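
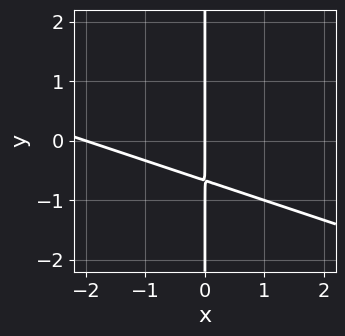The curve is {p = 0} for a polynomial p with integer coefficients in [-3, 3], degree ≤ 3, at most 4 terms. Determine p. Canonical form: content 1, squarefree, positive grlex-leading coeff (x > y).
x^2 + 3*x*y + 2*x

The degree is 2 — no degree-1 curve has this shape.
Checking where it meets the axes: the visible y-axis segment lies entirely on the curve; the x-axis gridline crossings are at x ∈ {-2, 0}.
Assembling these constraints gives the stated polynomial.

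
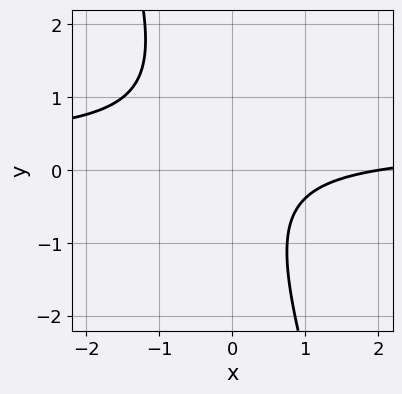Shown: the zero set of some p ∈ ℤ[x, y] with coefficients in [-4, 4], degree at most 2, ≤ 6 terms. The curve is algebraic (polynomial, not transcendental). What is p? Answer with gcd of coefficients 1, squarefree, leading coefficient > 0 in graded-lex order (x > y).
1. Degree: no degree-1 curve has this shape, so deg p = 2.
2. Reading off the gridlines: it misses every integer gridline on the y-axis; it meets the x-axis at x = 2 (among the integer gridlines).
3. Solving for integer coefficients yields p as stated.

3*x*y + y^2 - x + 2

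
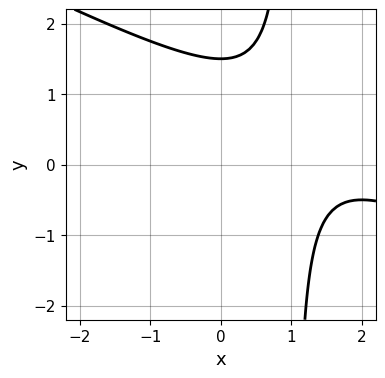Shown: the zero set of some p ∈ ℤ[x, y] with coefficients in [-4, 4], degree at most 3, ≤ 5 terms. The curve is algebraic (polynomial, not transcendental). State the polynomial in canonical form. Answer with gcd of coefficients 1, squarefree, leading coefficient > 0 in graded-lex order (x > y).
x^2 + 2*x*y - 3*x - 2*y + 3

First, degree: a generic line meets the curve in up to 2 points, so deg p = 2.
Next, against the integer gridlines: no x-intercept at any integer in the box.
Finally, matching integer coefficients to the picture gives p.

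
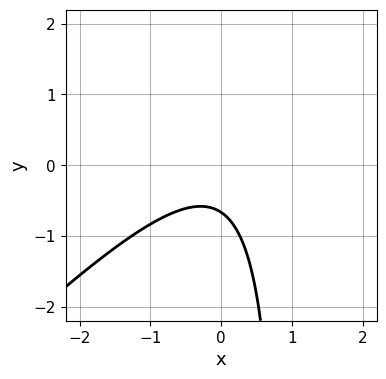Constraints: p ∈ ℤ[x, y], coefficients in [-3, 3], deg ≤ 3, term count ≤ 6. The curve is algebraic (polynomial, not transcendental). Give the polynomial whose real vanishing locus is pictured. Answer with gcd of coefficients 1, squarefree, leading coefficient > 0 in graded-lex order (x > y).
1. Degree: no degree-1 curve has this shape, so deg p = 2.
2. Against the integer gridlines: it misses every integer gridline on the x-axis.
3. Solving for integer coefficients yields p as stated.

3*x^2 - 3*x*y + 3*y + 2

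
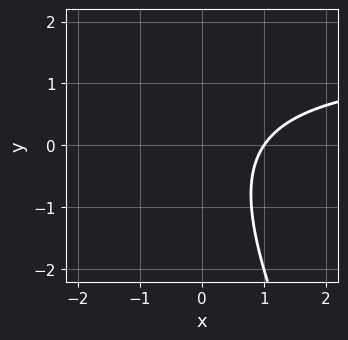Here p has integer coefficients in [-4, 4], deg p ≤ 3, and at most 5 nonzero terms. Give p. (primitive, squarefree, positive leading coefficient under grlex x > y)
(a) Degree: no degree-1 curve has this shape, so deg p = 2.
(b) From the axis intercepts and sections: it misses every integer gridline on the y-axis; one x-axis crossing is at x = 1.
(c) These observations pin down the coefficients.

2*x*y + y^2 - 3*x + 3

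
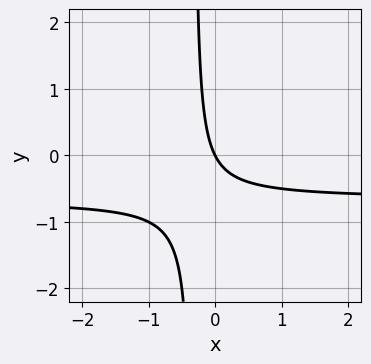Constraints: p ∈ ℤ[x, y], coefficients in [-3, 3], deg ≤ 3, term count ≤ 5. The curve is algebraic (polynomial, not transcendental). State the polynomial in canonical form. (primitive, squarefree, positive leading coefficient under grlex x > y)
1. The degree is 2 — the shape is more complex than any degree-1 curve.
2. From the visible intercepts: one y-axis crossing is at y = 0; it meets the x-axis at x = 0 (among the integer gridlines).
3. The integer polynomial consistent with all of this is the stated p.

3*x*y + 2*x + y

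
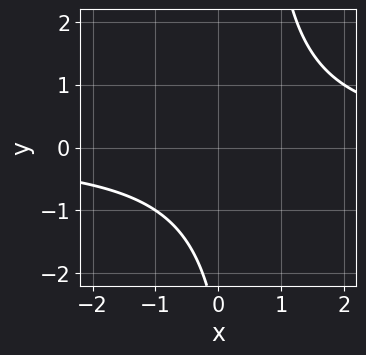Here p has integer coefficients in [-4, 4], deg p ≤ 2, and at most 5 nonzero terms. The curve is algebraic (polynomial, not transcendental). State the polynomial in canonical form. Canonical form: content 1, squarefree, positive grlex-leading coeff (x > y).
2*x*y - y - 3

(a) The degree is 2 — the shape is more complex than any degree-1 curve.
(b) Against the integer gridlines: it misses every integer gridline on the x-axis; it misses every integer gridline on the y-axis.
(c) Solving for integer coefficients yields p as stated.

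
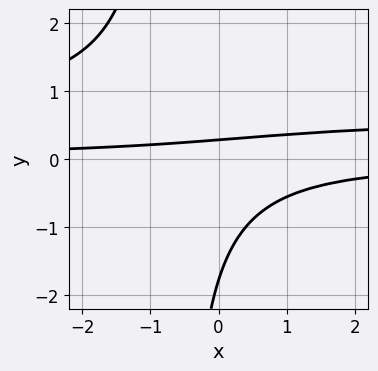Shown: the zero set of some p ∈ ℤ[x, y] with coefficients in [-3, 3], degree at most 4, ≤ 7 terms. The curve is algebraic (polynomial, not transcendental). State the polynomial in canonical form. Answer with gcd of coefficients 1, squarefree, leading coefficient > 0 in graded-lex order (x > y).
1. deg p = 3. A generic line meets the curve in up to 3 points.
2. From the axis intercepts and sections: the curve avoids every integer x-axis point in the box.
3. Fitting integer coefficients to these (and the overall shape) gives p.

3*x*y^2 - 2*x*y + 2*y^2 + 3*y - 1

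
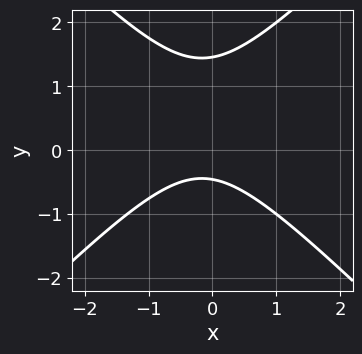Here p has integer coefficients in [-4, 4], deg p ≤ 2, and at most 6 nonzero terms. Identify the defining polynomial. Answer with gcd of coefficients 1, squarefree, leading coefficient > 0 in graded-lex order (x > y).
First, degree: the shape is more complex than any degree-1 curve, so deg p = 2.
Then, checking where it meets the axes: it misses every integer gridline on the x-axis.
Finally, solving for integer coefficients yields p as stated.

3*x^2 - 3*y^2 + x + 3*y + 2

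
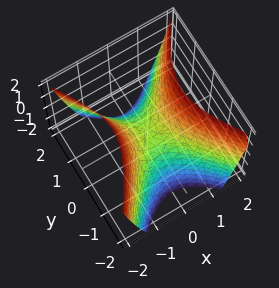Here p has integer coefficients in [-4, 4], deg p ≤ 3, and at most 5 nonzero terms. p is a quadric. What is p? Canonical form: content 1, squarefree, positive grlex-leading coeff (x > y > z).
First, deg p = 2.
Next, symmetries: it's symmetric under y → −y, forcing even powers of y; mirror symmetry x ↦ −x ⇒ only even powers of x.
Then, from the axis intercepts and sections: it crosses the y-axis at the gridline y = 0; one z-axis crossing is at z = 0; it meets the x-axis at x = 0 (among the integer gridlines).
Finally, matching integer coefficients to the picture gives p.

3*x^2 - 2*y^2 - 2*z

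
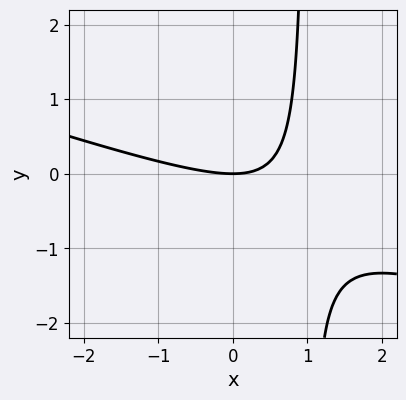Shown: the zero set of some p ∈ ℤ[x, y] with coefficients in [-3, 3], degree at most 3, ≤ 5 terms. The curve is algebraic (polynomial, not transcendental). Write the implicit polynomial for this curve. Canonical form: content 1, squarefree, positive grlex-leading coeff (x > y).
First, the degree is 2 — no degree-1 curve has this shape.
Next, from the visible intercepts: it crosses the x-axis at the gridline x = 0; it crosses the y-axis at the gridline y = 0.
Finally, solving for integer coefficients yields p as stated.

x^2 + 3*x*y - 3*y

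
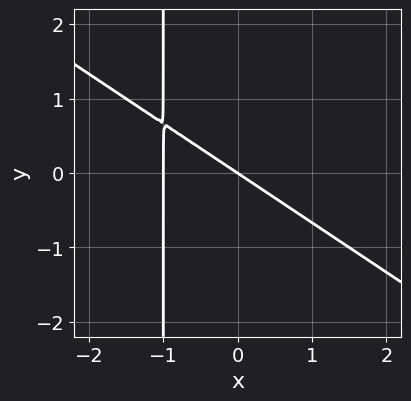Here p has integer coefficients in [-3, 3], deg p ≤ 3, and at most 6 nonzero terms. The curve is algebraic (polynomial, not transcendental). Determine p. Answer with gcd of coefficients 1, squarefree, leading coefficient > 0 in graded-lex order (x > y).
1. The degree is 2 — a generic line meets the curve in up to 2 points.
2. From the visible intercepts: the x-axis gridline crossings are at x ∈ {-1, 0}; it meets the y-axis at y = 0 (among the integer gridlines).
3. Together with the visible shape, these determine p as stated.

2*x^2 + 3*x*y + 2*x + 3*y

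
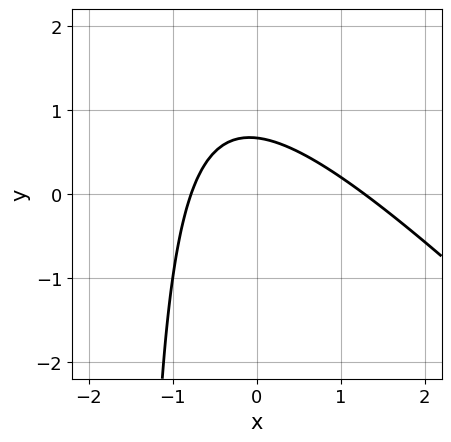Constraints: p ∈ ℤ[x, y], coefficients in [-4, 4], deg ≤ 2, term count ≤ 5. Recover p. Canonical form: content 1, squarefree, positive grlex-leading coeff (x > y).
2*x^2 + 2*x*y - x + 3*y - 2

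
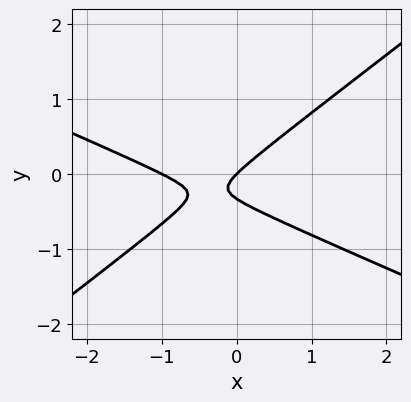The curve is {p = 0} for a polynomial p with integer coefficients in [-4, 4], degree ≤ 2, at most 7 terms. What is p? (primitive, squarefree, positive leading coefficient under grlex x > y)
x^2 + x*y - 3*y^2 + x - y

(a) deg p = 2.
(b) Checking where it meets the axes: it meets the y-axis at y = 0 (among the integer gridlines); among the integer gridlines, it crosses the x-axis at x ∈ {-1, 0}.
(c) The integer polynomial consistent with all of this is the stated p.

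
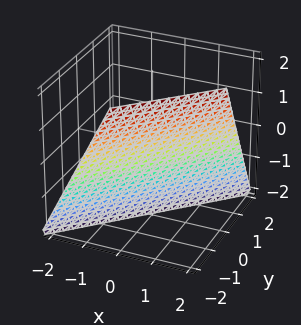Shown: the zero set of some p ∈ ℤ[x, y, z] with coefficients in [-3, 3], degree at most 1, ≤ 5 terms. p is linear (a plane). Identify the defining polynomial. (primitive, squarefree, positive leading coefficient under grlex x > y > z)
2*x - 2*y - z - 2

First, the degree is 1 — the surface is flat (a plane).
Next, from the visible intercepts: it meets the x-axis at x = 1 (among the integer gridlines); it crosses the z-axis at the gridline z = -2.
Finally, these observations pin down the coefficients. Check: (0, -1, 0) on the y-axis lies on the surface, and p(0, -1, 0) = 0. ✓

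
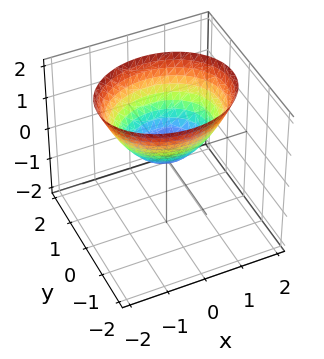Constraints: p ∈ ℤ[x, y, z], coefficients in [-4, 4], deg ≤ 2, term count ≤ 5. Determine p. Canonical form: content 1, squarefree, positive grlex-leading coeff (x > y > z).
First, deg p = 2. A single bowl opening along one axis; a quadric.
Next, symmetries: the y ↦ −y reflection is a symmetry, so y appears only in even powers; the x ↦ −x reflection is a symmetry, so x appears only in even powers.
Then, reading off the gridlines: one x-axis crossing is at x = 0; one y-axis crossing is at y = 0; it meets the z-axis at z = 0 (among the integer gridlines).
Finally, the integer polynomial consistent with all of this is the stated p.

2*x^2 + 3*y^2 - 3*z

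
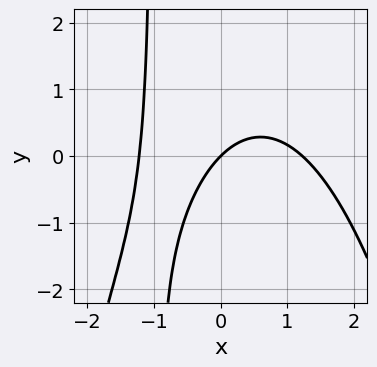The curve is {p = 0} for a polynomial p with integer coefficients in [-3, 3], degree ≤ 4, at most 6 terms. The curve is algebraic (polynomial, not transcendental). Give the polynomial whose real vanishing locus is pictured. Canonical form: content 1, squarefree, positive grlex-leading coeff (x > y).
2*x^3 + 3*x*y - 3*x + 3*y

The degree is 3 — the shape is more complex than any degree-2 curve.
From the visible intercepts: it meets the y-axis at y = 0 (among the integer gridlines); it meets the x-axis at x = 0 (among the integer gridlines).
Putting this together gives p.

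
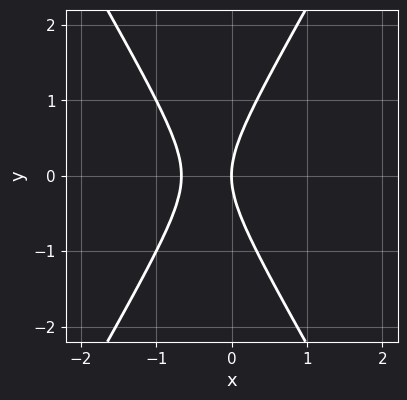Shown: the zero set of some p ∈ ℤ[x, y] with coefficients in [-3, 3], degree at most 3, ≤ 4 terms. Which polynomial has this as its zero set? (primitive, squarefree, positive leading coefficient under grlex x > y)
1. deg p = 2.
2. Symmetries: the y ↦ −y reflection is a symmetry, so y appears only in even powers.
3. From the visible intercepts: it crosses the x-axis at the gridline x = 0; one y-axis crossing is at y = 0.
4. The integer polynomial consistent with all of this is the stated p.

3*x^2 - y^2 + 2*x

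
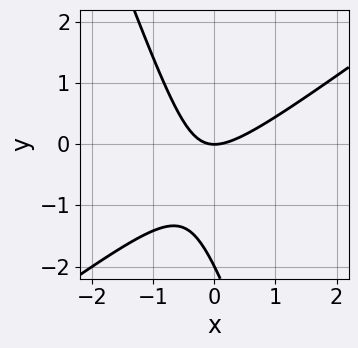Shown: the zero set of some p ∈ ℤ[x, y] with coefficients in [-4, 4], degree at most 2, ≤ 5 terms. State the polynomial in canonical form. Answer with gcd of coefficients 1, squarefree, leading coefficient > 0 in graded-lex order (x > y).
The degree is 2 — no degree-1 curve has this shape.
Against the integer gridlines: one x-axis crossing is at x = 0; among the integer gridlines, it crosses the y-axis at y ∈ {-2, 0}.
Solving for integer coefficients yields p as stated.

2*x^2 - 2*x*y - y^2 - 2*y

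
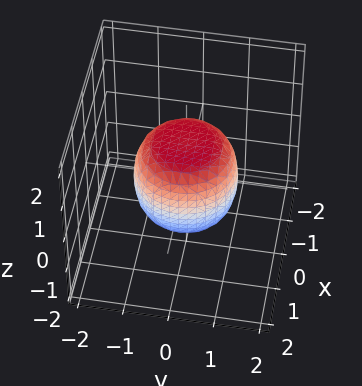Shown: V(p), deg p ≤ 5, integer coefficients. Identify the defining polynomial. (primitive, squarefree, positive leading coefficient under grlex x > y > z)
First, degree: no degree-3 surface has this shape, so deg p = 4.
Next, symmetry: every cross-section ⟂ z is a circle, so x, y appear only via x² + y².
Then, from the axis intercepts and sections: a circular section at z = 1 has radius between 0 and 1; among the integer gridlines, it crosses the z-axis at z ∈ {-1, 1}.
Finally, solving for integer coefficients yields p as stated.

2*x^4 + 4*x^2*y^2 + 2*y^4 - x^2 - y^2 + 2*z^2 - 2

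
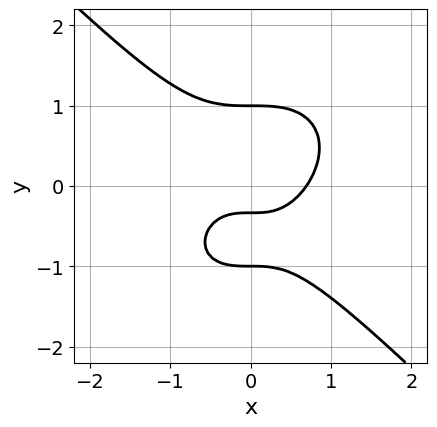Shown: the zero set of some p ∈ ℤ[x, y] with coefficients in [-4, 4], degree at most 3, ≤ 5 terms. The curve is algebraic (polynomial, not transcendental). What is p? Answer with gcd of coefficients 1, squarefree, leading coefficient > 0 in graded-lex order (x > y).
3*x^3 + 3*y^3 + y^2 - 3*y - 1

(a) Degree: a generic line meets the curve in up to 3 points, so deg p = 3.
(b) From the visible intercepts: among the integer gridlines, it crosses the y-axis at y ∈ {-1, 1}.
(c) Matching integer coefficients to the picture gives p.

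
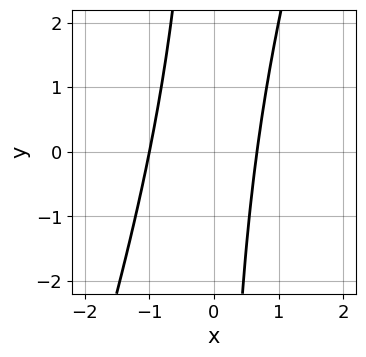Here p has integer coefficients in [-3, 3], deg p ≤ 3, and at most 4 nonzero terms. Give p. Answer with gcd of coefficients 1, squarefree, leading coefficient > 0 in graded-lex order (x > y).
3*x^2 - x*y + x - 2

The degree is 2 — no degree-1 curve has this shape.
Against the integer gridlines: it meets the x-axis at x = -1 (among the integer gridlines); the curve avoids every integer y-axis point in the box.
Fitting integer coefficients to these (and the overall shape) gives p.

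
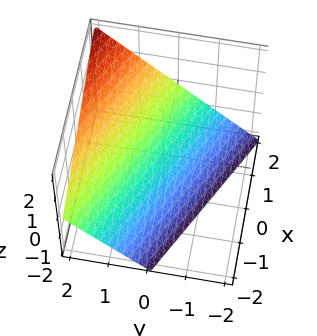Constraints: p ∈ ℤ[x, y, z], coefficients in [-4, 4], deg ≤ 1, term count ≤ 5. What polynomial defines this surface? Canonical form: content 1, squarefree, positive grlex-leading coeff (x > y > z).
(a) deg p = 1. Every cross-section is a straight line — this is a plane.
(b) Against the integer gridlines: one z-axis crossing is at z = -1; one x-axis crossing is at x = 2; it meets the y-axis at y = 1 (among the integer gridlines).
(c) Together with the visible shape, these determine p as stated.

x + 2*y - 2*z - 2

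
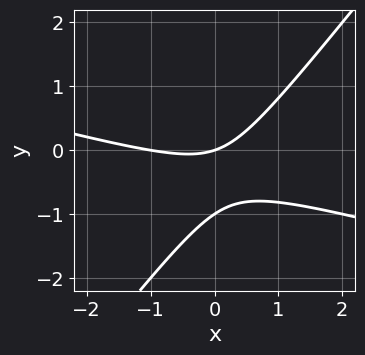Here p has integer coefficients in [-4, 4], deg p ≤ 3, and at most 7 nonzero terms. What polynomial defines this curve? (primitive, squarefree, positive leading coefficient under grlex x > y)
x^2 + 3*x*y - 3*y^2 + x - 3*y

First, degree: the shape is more complex than any degree-1 curve, so deg p = 2.
Then, from the axis intercepts and sections: among the integer gridlines, it crosses the x-axis at x ∈ {-1, 0}; among the integer gridlines, it crosses the y-axis at y ∈ {-1, 0}.
Finally, matching integer coefficients to the picture gives p.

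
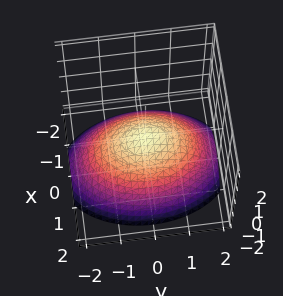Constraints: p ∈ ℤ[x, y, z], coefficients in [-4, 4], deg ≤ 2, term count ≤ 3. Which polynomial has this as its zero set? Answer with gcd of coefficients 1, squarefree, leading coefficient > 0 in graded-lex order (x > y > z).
First, degree: a paraboloid; a quadric, so deg p = 2.
Next, symmetries: it's symmetric under x → −x, forcing even powers of x; mirror symmetry y ↦ −y ⇒ only even powers of y.
Next, from the axis intercepts and sections: one y-axis crossing is at y = 0; it meets the z-axis at z = 0 (among the integer gridlines).
Finally, fitting integer coefficients to these (and the overall shape) gives p.

2*x^2 + y^2 + 3*z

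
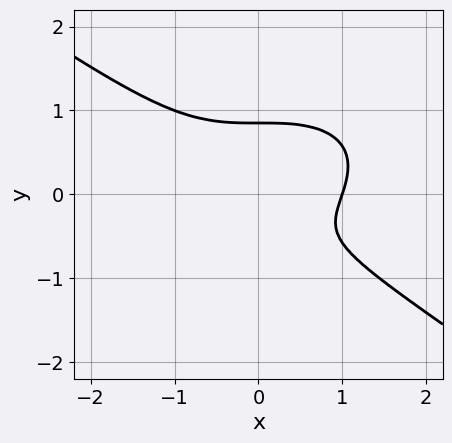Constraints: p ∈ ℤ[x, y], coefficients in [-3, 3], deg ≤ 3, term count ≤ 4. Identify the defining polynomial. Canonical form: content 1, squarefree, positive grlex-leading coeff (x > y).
x^3 + 3*y^3 - y - 1

(a) Degree: a generic line meets the curve in up to 3 points, so deg p = 3.
(b) Checking where it meets the axes: it meets the x-axis at x = 1 (among the integer gridlines).
(c) These observations pin down the coefficients.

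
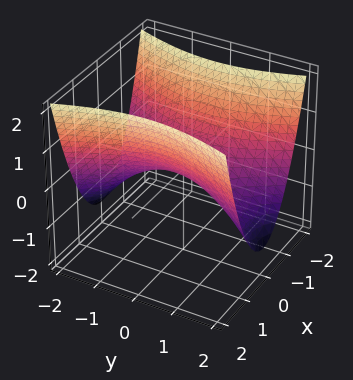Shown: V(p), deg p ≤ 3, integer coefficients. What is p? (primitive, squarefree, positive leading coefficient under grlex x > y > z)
1. Degree: a saddle surface; a quadric, so deg p = 2.
2. Symmetries: the x ↦ −x reflection is a symmetry, so x appears only in even powers; mirror symmetry y ↦ −y ⇒ only even powers of y.
3. From the axis intercepts and sections: one z-axis crossing is at z = 0; one y-axis crossing is at y = 0; it meets the x-axis at x = 0 (among the integer gridlines).
4. Putting this together gives p.

3*x^2 - y^2 - 3*z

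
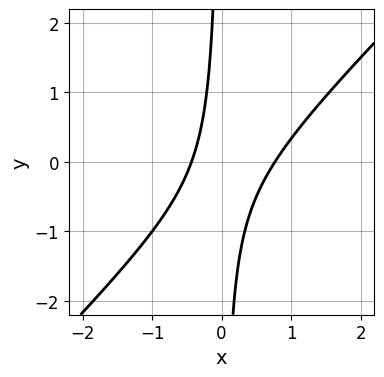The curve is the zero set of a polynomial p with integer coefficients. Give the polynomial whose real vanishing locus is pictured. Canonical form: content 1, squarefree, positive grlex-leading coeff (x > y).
3*x^2 - 3*x*y - x - 1

(a) Degree: the shape is more complex than any degree-1 curve, so deg p = 2.
(b) From the visible intercepts: no y-intercept at any integer in the box.
(c) Solving for integer coefficients yields p as stated.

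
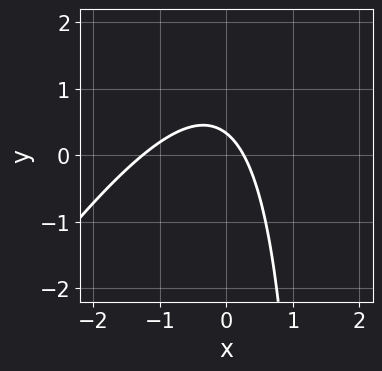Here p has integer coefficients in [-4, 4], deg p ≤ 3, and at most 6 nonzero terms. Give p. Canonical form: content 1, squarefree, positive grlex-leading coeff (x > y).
3*x^2 - 2*x*y + 3*x + 3*y - 1

The degree is 2 — no degree-1 curve has this shape.
Matching integer coefficients to the picture gives p.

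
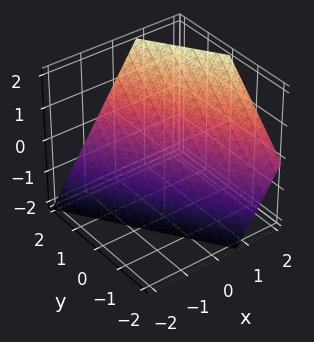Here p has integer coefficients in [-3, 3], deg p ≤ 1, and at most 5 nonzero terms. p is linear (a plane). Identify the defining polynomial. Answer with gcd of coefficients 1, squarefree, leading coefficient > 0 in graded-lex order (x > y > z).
3*x + 2*y - 2*z - 2

(a) Degree: every cross-section is a straight line — this is a plane, so deg p = 1.
(b) Checking where it meets the axes: it crosses the y-axis at the gridline y = 1; it meets the z-axis at z = -1 (among the integer gridlines).
(c) Fitting integer coefficients to these (and the overall shape) gives p.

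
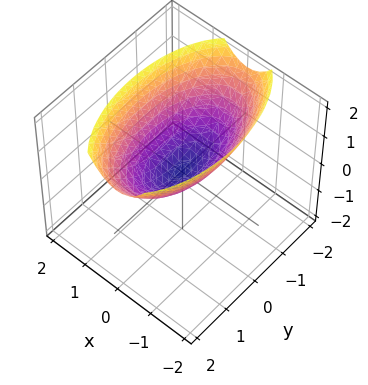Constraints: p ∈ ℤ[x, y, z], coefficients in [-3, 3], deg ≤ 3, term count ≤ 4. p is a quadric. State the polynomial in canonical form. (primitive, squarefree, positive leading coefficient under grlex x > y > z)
3*x^2 + y^2 - 3*z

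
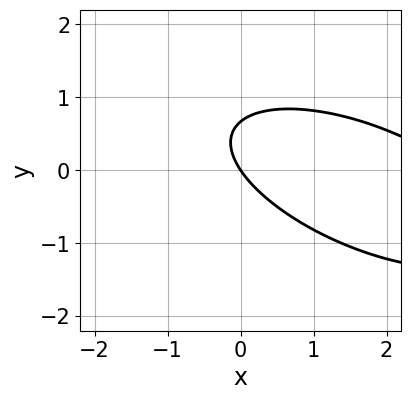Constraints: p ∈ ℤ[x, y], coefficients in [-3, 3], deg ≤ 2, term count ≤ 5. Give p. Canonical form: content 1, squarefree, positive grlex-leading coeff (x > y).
x^2 + 2*x*y + 3*y^2 - 3*x - 2*y

1. deg p = 2.
2. Observable constraints: it meets the y-axis at y = 0 (among the integer gridlines); it meets the x-axis at x = 0 (among the integer gridlines).
3. These observations pin down the coefficients.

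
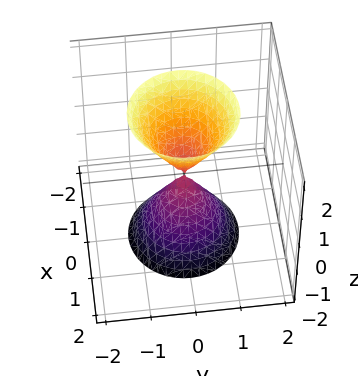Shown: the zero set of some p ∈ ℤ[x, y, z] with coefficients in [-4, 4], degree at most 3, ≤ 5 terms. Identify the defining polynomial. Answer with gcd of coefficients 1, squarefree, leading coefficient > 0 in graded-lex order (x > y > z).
3*x^2 + 3*y^2 - z^2

(a) I count 2 distinct pieces. Treating them together as one polynomial.
(b) The degree is 2 — a double cone through the origin; a quadric.
(c) Symmetry: the z-axis is an axis of rotation, so x and y enter only as x² + y²; mirror symmetry z ↦ −z ⇒ only even powers of z.
(d) From the axis intercepts and sections: one y-axis crossing is at y = 0; it crosses the z-axis at the gridline z = 0.
(e) Together with the visible shape, these determine p as stated.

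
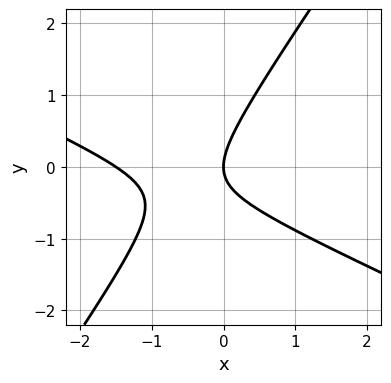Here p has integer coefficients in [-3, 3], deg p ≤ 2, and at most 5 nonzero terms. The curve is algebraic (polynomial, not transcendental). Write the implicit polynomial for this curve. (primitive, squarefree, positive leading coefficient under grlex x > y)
2*x^2 + 3*x*y - 3*y^2 + 3*x

(a) The degree is 2 — a generic line meets the curve in up to 2 points.
(b) From the axis intercepts and sections: it meets the x-axis at x = 0 (among the integer gridlines); it crosses the y-axis at the gridline y = 0.
(c) These observations pin down the coefficients.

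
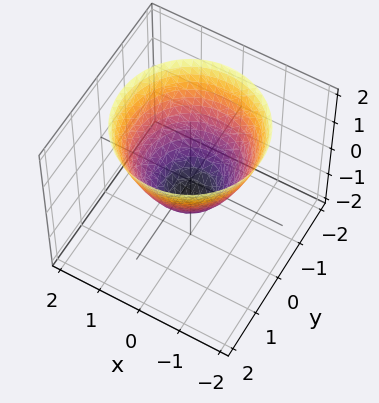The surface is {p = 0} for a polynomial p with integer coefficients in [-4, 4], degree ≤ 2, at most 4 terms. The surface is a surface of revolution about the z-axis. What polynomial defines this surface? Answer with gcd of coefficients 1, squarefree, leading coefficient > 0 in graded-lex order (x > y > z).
3*x^2 + 3*y^2 - 3*z - 2

(a) The degree is 2 — a generic line meets the surface in up to 2 points.
(b) Symmetry: the z-axis is an axis of rotation, so x and y enter only as x² + y².
(c) From the axis intercepts and sections: a circular section at z = 1 has radius between 1 and 2.
(d) Fitting integer coefficients to these (and the overall shape) gives p.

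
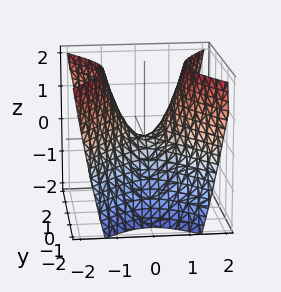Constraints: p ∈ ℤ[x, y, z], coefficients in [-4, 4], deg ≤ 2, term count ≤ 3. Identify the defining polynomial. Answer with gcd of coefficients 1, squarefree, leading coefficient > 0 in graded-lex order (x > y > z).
3*x^2 - 2*y^2 - 2*z

(a) deg p = 2. A saddle surface; a quadric.
(b) Symmetries: it's symmetric under y → −y, forcing even powers of y; mirror symmetry x ↦ −x ⇒ only even powers of x.
(c) Observable constraints: it meets the x-axis at x = 0 (among the integer gridlines); it crosses the y-axis at the gridline y = 0.
(d) Assembling these constraints gives the stated polynomial.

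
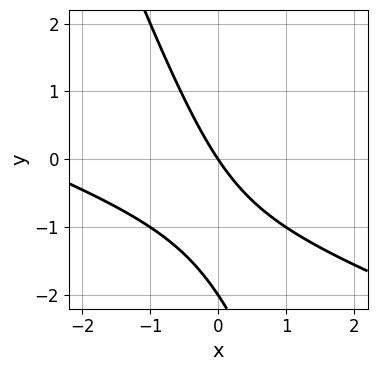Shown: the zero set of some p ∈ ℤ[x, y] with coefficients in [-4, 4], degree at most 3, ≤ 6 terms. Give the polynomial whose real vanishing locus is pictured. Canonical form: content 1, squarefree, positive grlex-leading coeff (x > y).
x^2 + 3*x*y + y^2 + 3*x + 2*y

1. The degree is 2 — no degree-1 curve has this shape.
2. Observable constraints: one x-axis crossing is at x = 0; among the integer gridlines, it crosses the y-axis at y ∈ {-2, 0}.
3. Solving for integer coefficients yields p as stated.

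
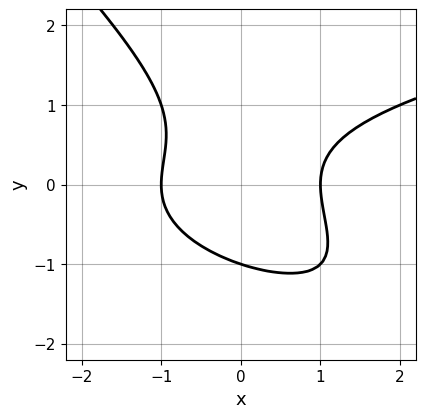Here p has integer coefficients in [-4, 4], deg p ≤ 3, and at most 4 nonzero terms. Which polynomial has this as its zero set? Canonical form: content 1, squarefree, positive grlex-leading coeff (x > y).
1. The degree is 3 — a generic line meets the curve in up to 3 points.
2. Observable constraints: the x-axis gridline crossings are at x ∈ {-1, 1}; one y-axis crossing is at y = -1.
3. Together with the visible shape, these determine p as stated.

x*y^2 + y^3 - x^2 + 1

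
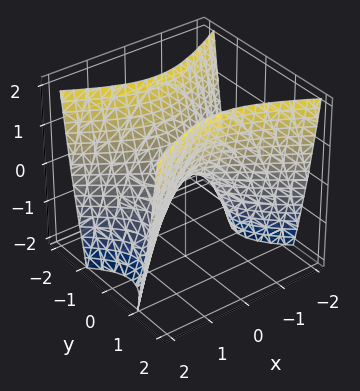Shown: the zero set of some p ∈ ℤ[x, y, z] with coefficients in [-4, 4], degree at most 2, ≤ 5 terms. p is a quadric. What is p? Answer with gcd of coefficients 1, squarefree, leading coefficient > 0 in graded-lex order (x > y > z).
(a) Degree: a saddle surface; a quadric, so deg p = 2.
(b) Symmetries: the x ↦ −x reflection is a symmetry, so x appears only in even powers; it's symmetric under y → −y, forcing even powers of y.
(c) Reading off the gridlines: it crosses the z-axis at the gridline z = 0; it meets the x-axis at x = 0 (among the integer gridlines); one y-axis crossing is at y = 0.
(d) Solving for integer coefficients yields p as stated.

x^2 - 2*y^2 + z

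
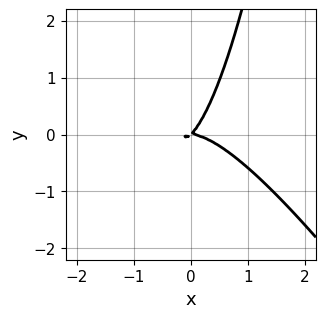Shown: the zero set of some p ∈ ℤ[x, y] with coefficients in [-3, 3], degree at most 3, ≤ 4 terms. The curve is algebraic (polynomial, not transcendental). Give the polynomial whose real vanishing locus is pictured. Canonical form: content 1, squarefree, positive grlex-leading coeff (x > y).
First, deg p = 3. The shape is more complex than any degree-2 curve.
Then, against the integer gridlines: one x-axis crossing is at x = 0; it crosses the y-axis at the gridline y = 0.
Finally, matching integer coefficients to the picture gives p.

3*x^3 + 2*x^2*y + 2*x*y - 2*y^2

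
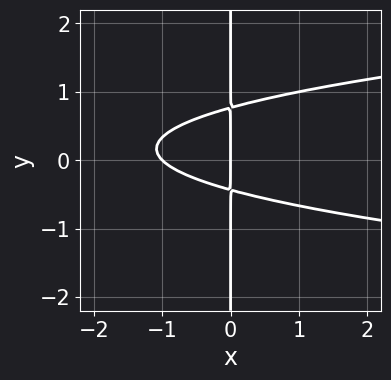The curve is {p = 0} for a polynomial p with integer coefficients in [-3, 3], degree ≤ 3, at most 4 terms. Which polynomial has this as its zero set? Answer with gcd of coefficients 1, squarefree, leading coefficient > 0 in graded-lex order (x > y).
Degree: no degree-2 curve has this shape, so deg p = 3.
From the axis intercepts and sections: among the integer gridlines, it crosses the x-axis at x ∈ {-1, 0}; every point of the y-axis in the box is on the curve.
The integer polynomial consistent with all of this is the stated p.

3*x*y^2 - x^2 - x*y - x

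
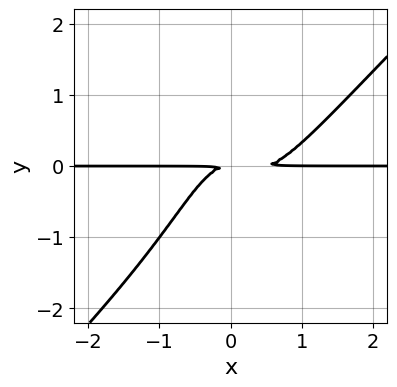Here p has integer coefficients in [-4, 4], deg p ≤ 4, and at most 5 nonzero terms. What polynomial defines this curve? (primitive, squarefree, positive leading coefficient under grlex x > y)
2*x^3*y - 2*x^2*y^2 - x^2*y - y^2

(a) Degree: no degree-3 curve has this shape, so deg p = 4.
(b) Checking where it meets the axes: every point of the x-axis in the box is on the curve.
(c) These observations pin down the coefficients.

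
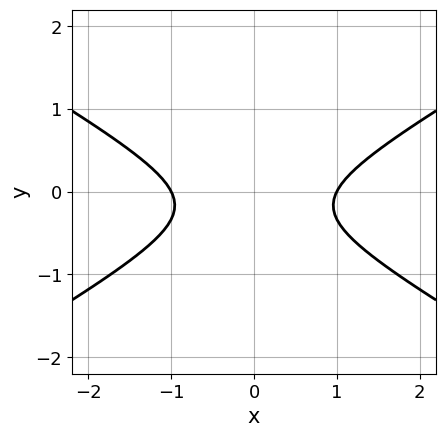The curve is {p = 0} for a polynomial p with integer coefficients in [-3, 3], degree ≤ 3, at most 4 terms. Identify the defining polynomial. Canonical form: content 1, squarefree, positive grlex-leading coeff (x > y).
x^2 - 3*y^2 - y - 1

The degree is 2 — a generic line meets the curve in up to 2 points.
Symmetries: mirror symmetry x ↦ −x ⇒ only even powers of x.
Observable constraints: no y-intercept at any integer in the box; the x-axis gridline crossings are at x ∈ {-1, 1}.
The integer polynomial consistent with all of this is the stated p.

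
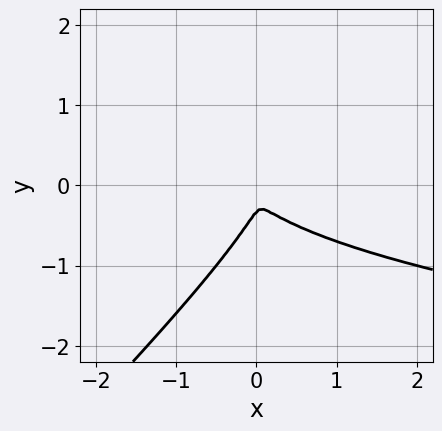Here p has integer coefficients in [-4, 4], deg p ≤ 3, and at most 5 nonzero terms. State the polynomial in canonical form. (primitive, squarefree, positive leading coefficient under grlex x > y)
3*x*y^2 - 3*y^3 - 2*x^2 - y^2

(a) deg p = 3. The shape is more complex than any degree-2 curve.
(b) Putting this together gives p.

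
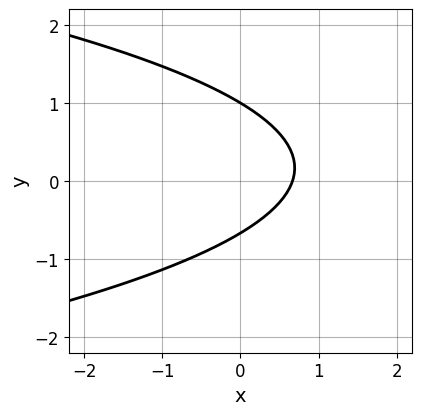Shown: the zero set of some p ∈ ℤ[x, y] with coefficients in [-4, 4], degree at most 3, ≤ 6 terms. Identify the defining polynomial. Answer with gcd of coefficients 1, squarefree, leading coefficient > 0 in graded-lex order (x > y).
deg p = 2. No degree-1 curve has this shape.
From the axis intercepts and sections: it crosses the y-axis at the gridline y = 1.
Putting this together gives p.

3*y^2 + 3*x - y - 2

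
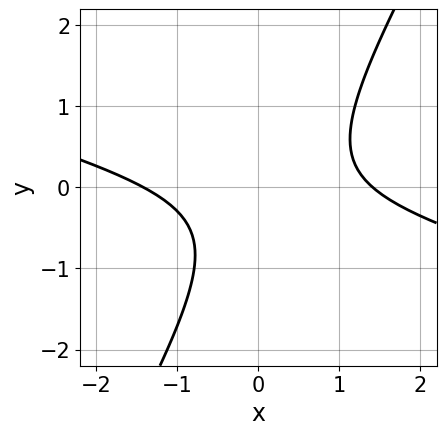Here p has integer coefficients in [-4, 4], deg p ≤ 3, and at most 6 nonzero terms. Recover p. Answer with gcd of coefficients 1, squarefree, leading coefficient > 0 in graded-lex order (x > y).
x^2 + 3*x*y - 2*y^2 - y - 2

(a) deg p = 2.
(b) Observable constraints: it misses every integer gridline on the y-axis.
(c) Fitting integer coefficients to these (and the overall shape) gives p.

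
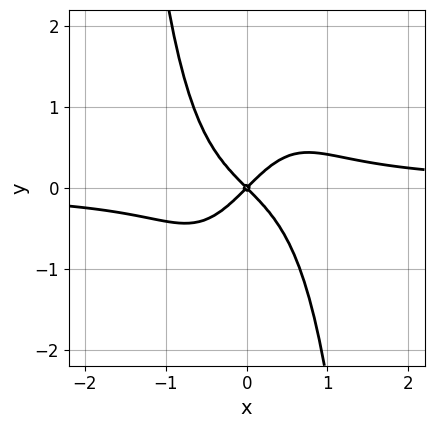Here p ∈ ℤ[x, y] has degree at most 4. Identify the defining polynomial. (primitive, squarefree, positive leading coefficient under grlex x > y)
2*x^3*y - x^2 + y^2

First, deg p = 4. No degree-3 curve has this shape.
Next, observable constraints: it crosses the x-axis at the gridline x = 0; it crosses the y-axis at the gridline y = 0.
Finally, putting this together gives p.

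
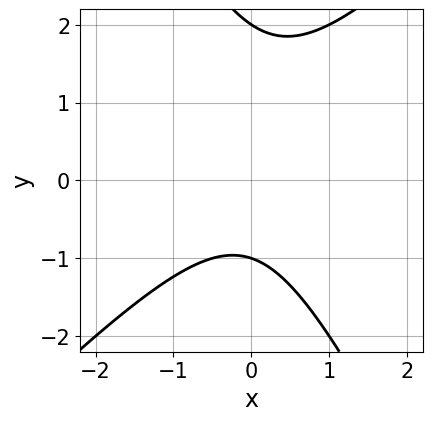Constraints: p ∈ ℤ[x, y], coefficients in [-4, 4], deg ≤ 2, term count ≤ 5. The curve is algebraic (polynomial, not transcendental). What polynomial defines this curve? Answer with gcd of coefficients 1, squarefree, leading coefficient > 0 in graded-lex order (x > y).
2*x^2 - x*y - y^2 + y + 2

1. deg p = 2. A generic line meets the curve in up to 2 points.
2. From the visible intercepts: the curve avoids every integer x-axis point in the box; among the integer gridlines, it crosses the y-axis at y ∈ {-1, 2}.
3. The integer polynomial consistent with all of this is the stated p.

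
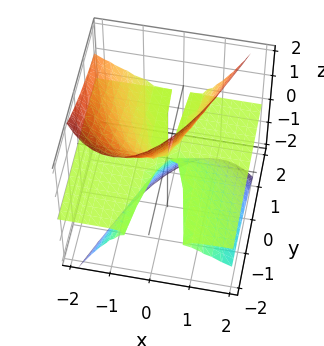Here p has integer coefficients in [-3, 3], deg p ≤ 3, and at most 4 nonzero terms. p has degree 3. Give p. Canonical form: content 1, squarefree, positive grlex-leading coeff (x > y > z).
1. Degree: no degree-2 surface has this shape, so deg p = 3.
2. From the axis intercepts and sections: every point of the y-axis in the box is on the surface; the visible x-axis segment lies entirely on the surface.
3. Matching integer coefficients to the picture gives p.

2*x^2*z + 2*x*z^2 - 2*y*z^2 - z^3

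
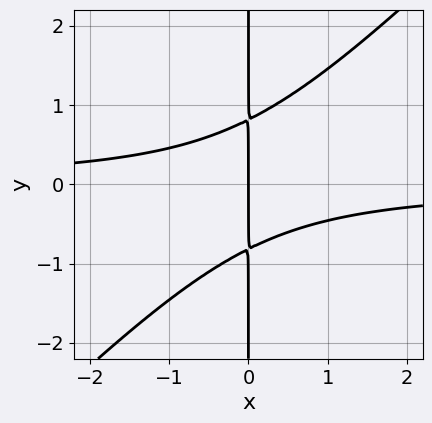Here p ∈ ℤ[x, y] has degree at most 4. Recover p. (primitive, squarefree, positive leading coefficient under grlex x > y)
(a) deg p = 3. No degree-2 curve has this shape.
(b) Checking where it meets the axes: the visible y-axis segment lies entirely on the curve; one x-axis crossing is at x = 0.
(c) Assembling these constraints gives the stated polynomial.

3*x^2*y - 3*x*y^2 + 2*x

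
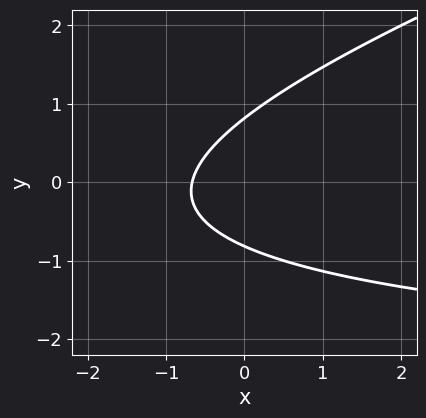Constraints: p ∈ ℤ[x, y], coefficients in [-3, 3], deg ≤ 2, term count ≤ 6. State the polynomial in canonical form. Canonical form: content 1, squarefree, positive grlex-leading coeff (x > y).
First, deg p = 2.
Finally, the integer polynomial consistent with all of this is the stated p.

x*y - 3*y^2 + 3*x + 2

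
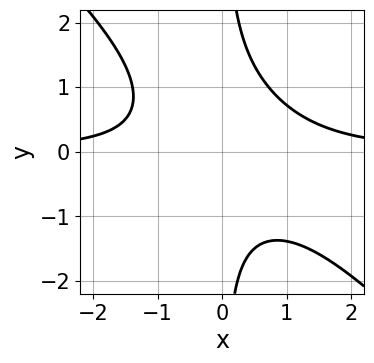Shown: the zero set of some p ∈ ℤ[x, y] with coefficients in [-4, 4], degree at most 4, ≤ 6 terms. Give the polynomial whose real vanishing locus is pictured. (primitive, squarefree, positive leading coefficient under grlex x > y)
3*x^2*y + 3*x*y^2 - x*y - 3

First, degree: a generic line meets the curve in up to 3 points, so deg p = 3.
Then, observable constraints: no x-intercept at any integer in the box; no y-intercept at any integer in the box.
Finally, fitting integer coefficients to these (and the overall shape) gives p.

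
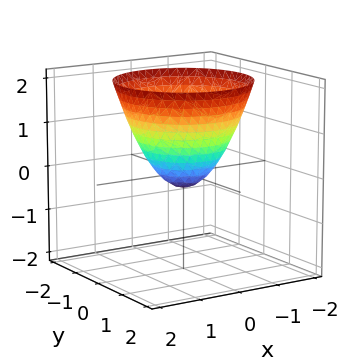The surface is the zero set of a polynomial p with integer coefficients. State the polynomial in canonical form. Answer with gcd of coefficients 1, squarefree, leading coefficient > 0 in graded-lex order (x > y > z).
1. Degree: no degree-1 surface has this shape, so deg p = 2.
2. By symmetry, the surface is invariant under rotation about z: p = q(x² + y², z).
3. Against the integer gridlines: a circular section at z = 0 has radius between 0 and 1.
4. Assembling these constraints gives the stated polynomial.

3*x^2 + 3*y^2 - 3*z - 1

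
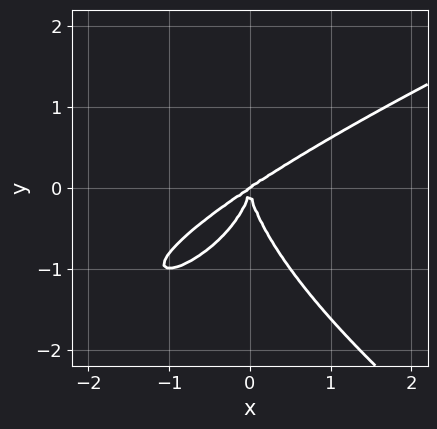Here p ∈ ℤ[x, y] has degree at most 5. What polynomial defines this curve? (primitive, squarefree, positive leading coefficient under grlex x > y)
(a) deg p = 4.
(b) Against the integer gridlines: one y-axis crossing is at y = 0; one x-axis crossing is at x = 0.
(c) Fitting integer coefficients to these (and the overall shape) gives p.

y^4 - 2*x^3 + 3*x^2*y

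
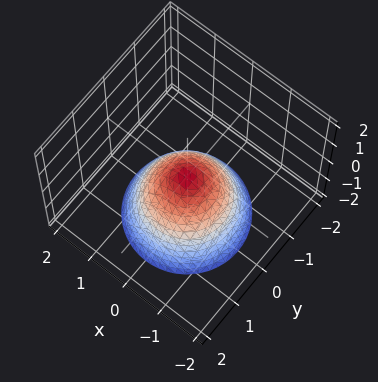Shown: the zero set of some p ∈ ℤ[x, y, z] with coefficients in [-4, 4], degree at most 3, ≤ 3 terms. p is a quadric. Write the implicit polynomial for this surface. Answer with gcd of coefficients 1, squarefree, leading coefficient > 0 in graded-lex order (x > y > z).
x^2 + y^2 + z

1. Degree: a single bowl opening along one axis; a quadric, so deg p = 2.
2. Symmetry: the z-axis is an axis of rotation, so x and y enter only as x² + y².
3. From the visible intercepts: one y-axis crossing is at y = 0; it meets the x-axis at x = 0 (among the integer gridlines).
4. These observations pin down the coefficients.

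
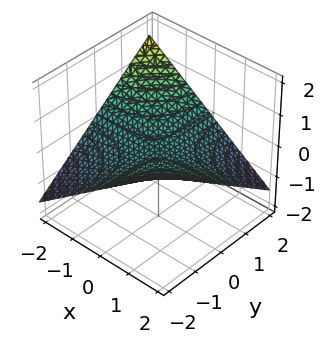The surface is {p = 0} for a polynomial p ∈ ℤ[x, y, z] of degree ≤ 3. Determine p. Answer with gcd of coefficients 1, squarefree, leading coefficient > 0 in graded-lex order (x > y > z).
1. The degree is 2 — a hyperbolic paraboloid; a quadric.
2. From the visible intercepts: it crosses the z-axis at the gridline z = 0; the visible y-axis segment lies entirely on the surface.
3. Matching integer coefficients to the picture gives p. Check: (2, 0, 0) on the x-axis lies on the surface, and p(2, 0, 0) = 0. ✓

x*y + 3*z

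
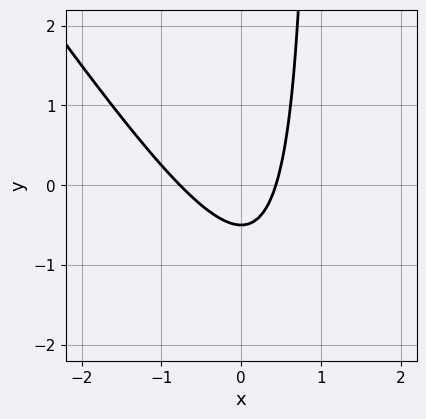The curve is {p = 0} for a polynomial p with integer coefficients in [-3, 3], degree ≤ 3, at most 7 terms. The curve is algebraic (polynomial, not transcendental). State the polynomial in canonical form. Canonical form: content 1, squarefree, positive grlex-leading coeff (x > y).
1. Degree: the shape is more complex than any degree-1 curve, so deg p = 2.
2. The integer polynomial consistent with all of this is the stated p.

3*x^2 + 2*x*y + x - 2*y - 1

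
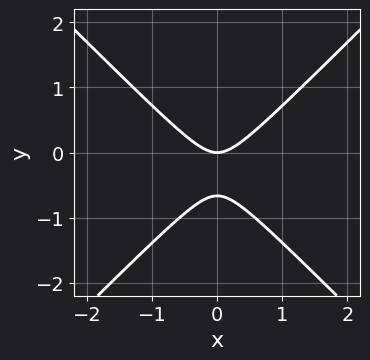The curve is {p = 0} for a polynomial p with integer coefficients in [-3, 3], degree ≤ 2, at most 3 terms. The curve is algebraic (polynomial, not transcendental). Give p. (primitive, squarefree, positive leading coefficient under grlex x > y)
3*x^2 - 3*y^2 - 2*y

First, degree: a generic line meets the curve in up to 2 points, so deg p = 2.
Next, symmetries: mirror symmetry x ↦ −x ⇒ only even powers of x.
Then, against the integer gridlines: it crosses the y-axis at the gridline y = 0; it meets the x-axis at x = 0 (among the integer gridlines).
Finally, fitting integer coefficients to these (and the overall shape) gives p.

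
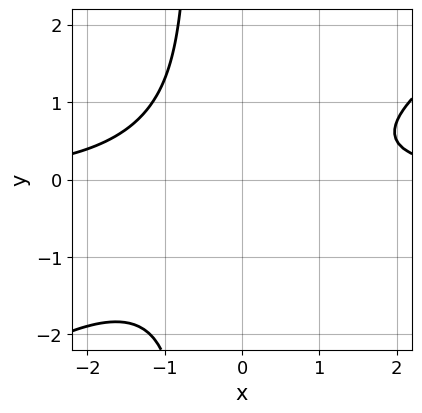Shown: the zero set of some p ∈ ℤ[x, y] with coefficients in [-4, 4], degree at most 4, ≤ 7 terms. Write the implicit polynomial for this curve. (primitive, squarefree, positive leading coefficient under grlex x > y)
First, degree: no degree-2 curve has this shape, so deg p = 3.
Then, from the axis intercepts and sections: it misses every integer gridline on the x-axis; it misses every integer gridline on the y-axis.
Finally, the integer polynomial consistent with all of this is the stated p.

2*x^2*y - 3*x*y^2 + x*y - 2*y^2 - 3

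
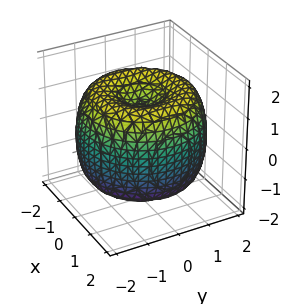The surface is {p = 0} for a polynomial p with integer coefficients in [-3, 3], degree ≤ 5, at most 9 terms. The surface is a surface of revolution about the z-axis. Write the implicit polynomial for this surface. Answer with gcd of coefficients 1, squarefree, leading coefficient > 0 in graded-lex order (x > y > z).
x^4 + 2*x^2*y^2 + y^4 - 3*x^2 - 3*y^2 + 2*z^2 - 2

(a) deg p = 4.
(b) Symmetries: rotational symmetry about the z-axis ⇒ p depends on x, y only through x² + y².
(c) Against the integer gridlines: among the integer gridlines, it crosses the z-axis at z ∈ {-1, 1}; a circular section at z = -1 has radius between 1 and 2.
(d) Matching integer coefficients to the picture gives p.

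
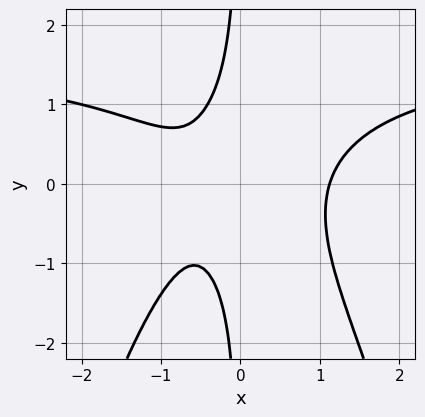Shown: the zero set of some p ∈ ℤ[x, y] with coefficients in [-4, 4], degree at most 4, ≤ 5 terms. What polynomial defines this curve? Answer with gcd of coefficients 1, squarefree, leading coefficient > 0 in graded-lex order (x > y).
The degree is 4 — a generic line meets the curve in up to 4 points.
Against the integer gridlines: the curve avoids every integer y-axis point in the box.
Fitting integer coefficients to these (and the overall shape) gives p.

2*x^3*y - 3*x^3 + 3*x*y^2 + 2*x + 2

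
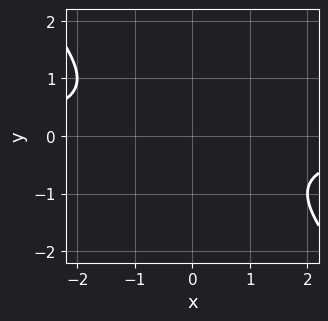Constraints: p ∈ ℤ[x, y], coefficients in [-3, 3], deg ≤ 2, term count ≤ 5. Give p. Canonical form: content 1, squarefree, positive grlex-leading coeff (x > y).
x*y + y^2 + 1

(a) The degree is 2 — no degree-1 curve has this shape.
(b) Checking where it meets the axes: no y-intercept at any integer in the box; it misses every integer gridline on the x-axis.
(c) The integer polynomial consistent with all of this is the stated p.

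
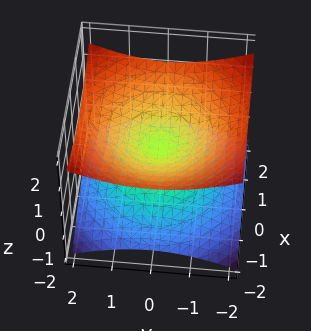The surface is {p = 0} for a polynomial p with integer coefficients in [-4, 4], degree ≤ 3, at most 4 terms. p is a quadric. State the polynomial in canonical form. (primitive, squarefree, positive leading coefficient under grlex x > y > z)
First, the degree is 2 — two nappes meeting at a single point; a quadric.
Next, symmetries: mirror symmetry z ↦ −z ⇒ only even powers of z; the surface is invariant under rotation about z: p = q(x² + y², z).
Next, from the axis intercepts and sections: a circular section at z = -1 has radius between 1 and 2; it crosses the z-axis at the gridline z = 0; one y-axis crossing is at y = 0; it meets the x-axis at x = 0 (among the integer gridlines).
Finally, putting this together gives p.

x^2 + y^2 - 3*z^2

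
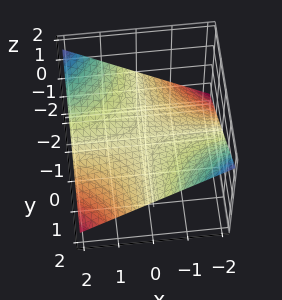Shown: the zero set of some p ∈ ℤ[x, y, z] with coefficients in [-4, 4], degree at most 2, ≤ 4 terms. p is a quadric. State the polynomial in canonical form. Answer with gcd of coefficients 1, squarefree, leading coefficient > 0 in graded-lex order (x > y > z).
x*y + 3*z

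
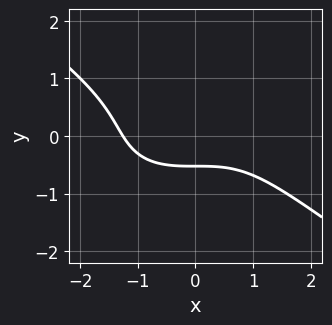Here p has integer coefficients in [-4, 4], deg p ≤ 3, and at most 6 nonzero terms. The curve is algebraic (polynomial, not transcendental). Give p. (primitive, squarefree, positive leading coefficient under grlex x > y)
1. deg p = 3.
2. Matching integer coefficients to the picture gives p.

x^3 + 3*y^3 + 3*y + 2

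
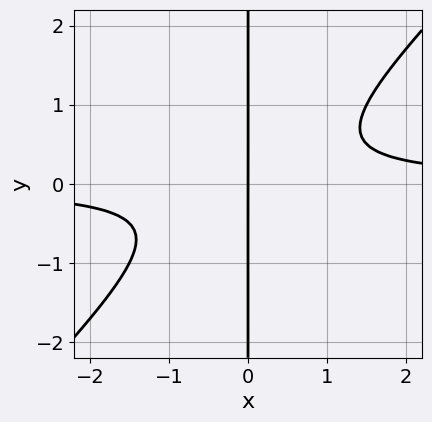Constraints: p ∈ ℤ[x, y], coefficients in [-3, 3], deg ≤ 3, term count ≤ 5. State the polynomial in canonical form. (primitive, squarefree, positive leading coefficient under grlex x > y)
2*x^2*y - 2*x*y^2 - x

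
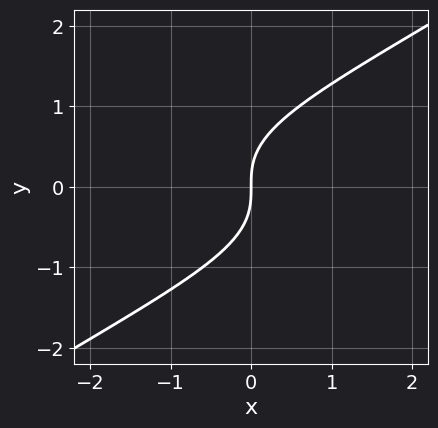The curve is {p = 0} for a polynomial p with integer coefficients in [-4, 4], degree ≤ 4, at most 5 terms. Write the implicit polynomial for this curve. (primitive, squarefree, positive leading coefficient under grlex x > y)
First, the degree is 3 — a generic line meets the curve in up to 3 points.
Next, against the integer gridlines: it crosses the y-axis at the gridline y = 0; it meets the x-axis at x = 0 (among the integer gridlines).
Finally, assembling these constraints gives the stated polynomial.

2*x*y^2 - 3*y^3 + 3*x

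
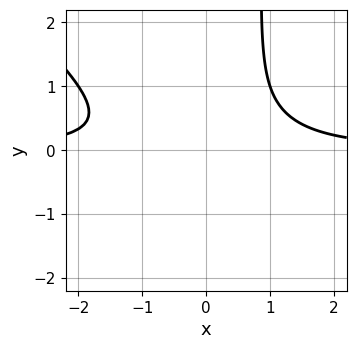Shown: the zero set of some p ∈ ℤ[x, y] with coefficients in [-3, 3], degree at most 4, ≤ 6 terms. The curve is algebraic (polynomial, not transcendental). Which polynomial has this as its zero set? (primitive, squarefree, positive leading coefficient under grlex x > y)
x^2*y + x*y^2 - y^2 - 1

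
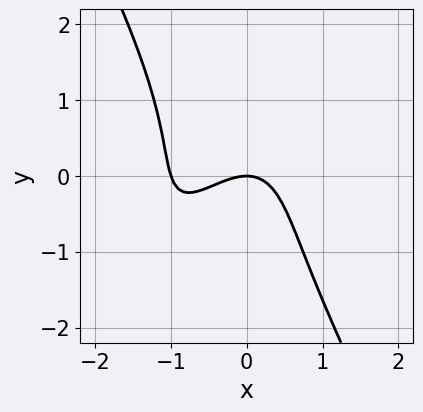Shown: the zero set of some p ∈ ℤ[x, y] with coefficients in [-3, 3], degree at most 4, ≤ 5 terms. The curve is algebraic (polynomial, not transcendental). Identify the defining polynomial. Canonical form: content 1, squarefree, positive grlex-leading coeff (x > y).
1. Degree: a generic line meets the curve in up to 3 points, so deg p = 3.
2. Checking where it meets the axes: one y-axis crossing is at y = 0; among the integer gridlines, it crosses the x-axis at x ∈ {-1, 0}.
3. Assembling these constraints gives the stated polynomial.

3*x^3 - 2*x^2*y + y^3 + 3*x^2 + 3*y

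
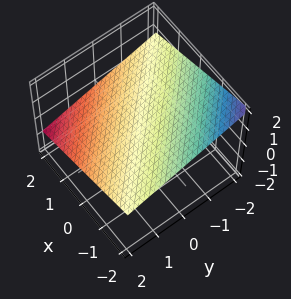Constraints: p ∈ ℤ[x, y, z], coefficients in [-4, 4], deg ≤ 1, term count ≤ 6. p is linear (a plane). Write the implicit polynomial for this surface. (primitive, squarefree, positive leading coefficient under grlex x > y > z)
deg p = 1. Every cross-section is a straight line — this is a plane.
Checking where it meets the axes: it crosses the y-axis at the gridline y = 2; one x-axis crossing is at x = 2.
Together with the visible shape, these determine p as stated.

x + y + 3*z - 2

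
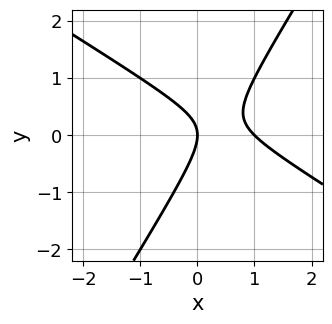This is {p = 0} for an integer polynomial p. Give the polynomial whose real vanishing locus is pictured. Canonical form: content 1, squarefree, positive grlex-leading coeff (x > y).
(a) The degree is 2 — no degree-1 curve has this shape.
(b) Observable constraints: it meets the y-axis at y = 0 (among the integer gridlines); among the integer gridlines, it crosses the x-axis at x ∈ {0, 1}.
(c) Putting this together gives p.

x^2 + x*y - y^2 - x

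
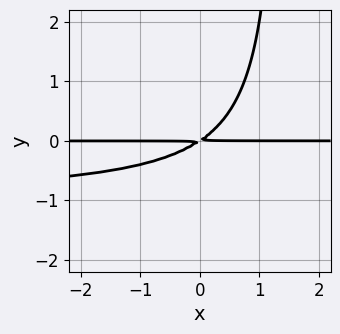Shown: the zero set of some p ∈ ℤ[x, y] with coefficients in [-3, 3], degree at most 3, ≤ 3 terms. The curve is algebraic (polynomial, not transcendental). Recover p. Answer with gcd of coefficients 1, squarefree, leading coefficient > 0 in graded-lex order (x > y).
2*x*y^2 + 2*x*y - 3*y^2

First, the degree is 3 — a generic line meets the curve in up to 3 points.
Next, reading off the gridlines: the visible x-axis segment lies entirely on the curve.
Finally, fitting integer coefficients to these (and the overall shape) gives p.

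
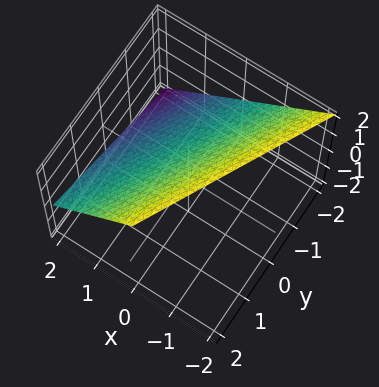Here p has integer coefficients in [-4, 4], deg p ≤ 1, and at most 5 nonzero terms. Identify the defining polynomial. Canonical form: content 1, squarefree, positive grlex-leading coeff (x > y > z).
2*x - y + 2*z - 2

1. Degree: the surface is flat (a plane), so deg p = 1.
2. Checking where it meets the axes: one x-axis crossing is at x = 1; it crosses the y-axis at the gridline y = -2; it meets the z-axis at z = 1 (among the integer gridlines).
3. The integer polynomial consistent with all of this is the stated p.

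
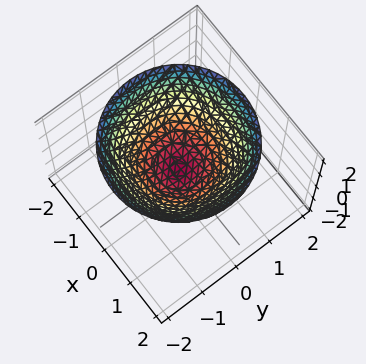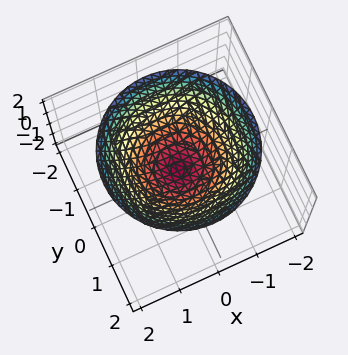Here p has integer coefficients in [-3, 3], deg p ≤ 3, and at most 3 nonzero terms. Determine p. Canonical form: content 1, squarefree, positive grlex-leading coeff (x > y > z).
2*x^2 + 2*y^2 - 3*z

1. Degree: a paraboloid; a quadric, so deg p = 2.
2. Symmetries: the surface is invariant under rotation about z: p = q(x² + y², z).
3. Observable constraints: one x-axis crossing is at x = 0; a circular section at z = 1 has radius between 1 and 2; it crosses the y-axis at the gridline y = 0; it crosses the z-axis at the gridline z = 0.
4. Assembling these constraints gives the stated polynomial.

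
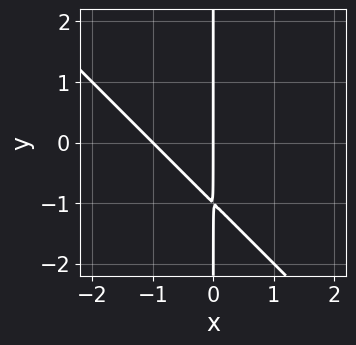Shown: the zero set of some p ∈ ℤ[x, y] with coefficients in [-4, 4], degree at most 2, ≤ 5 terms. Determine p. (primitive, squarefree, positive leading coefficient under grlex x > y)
x^2 + x*y + x

First, degree: no degree-1 curve has this shape, so deg p = 2.
Then, reading off the gridlines: among the integer gridlines, it crosses the x-axis at x ∈ {-1, 0}; every point of the y-axis in the box is on the curve.
Finally, assembling these constraints gives the stated polynomial.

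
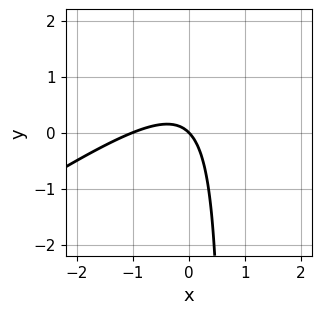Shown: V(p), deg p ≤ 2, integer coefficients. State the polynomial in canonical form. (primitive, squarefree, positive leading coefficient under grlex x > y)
deg p = 2. No degree-1 curve has this shape.
Checking where it meets the axes: among the integer gridlines, it crosses the x-axis at x ∈ {-1, 0}; it meets the y-axis at y = 0 (among the integer gridlines).
Solving for integer coefficients yields p as stated.

2*x^2 - 3*x*y + 2*x + 2*y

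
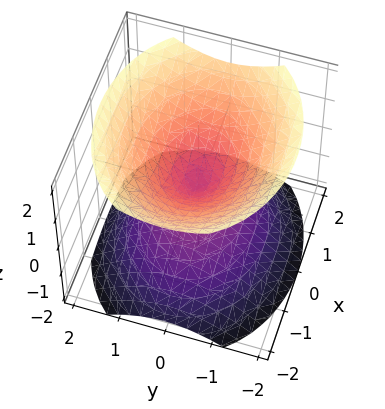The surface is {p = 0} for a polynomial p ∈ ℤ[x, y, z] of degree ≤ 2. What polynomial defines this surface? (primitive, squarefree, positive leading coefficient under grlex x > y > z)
1. I count 2 distinct pieces. Treating them together as one polynomial.
2. deg p = 2. Two nappes meeting at a single point; a quadric.
3. Symmetries: it's symmetric under z → −z, forcing even powers of z; it's symmetric under x → −x, forcing even powers of x; mirror symmetry y ↦ −y ⇒ only even powers of y.
4. From the axis intercepts and sections: it meets the z-axis at z = 0 (among the integer gridlines); one x-axis crossing is at x = 0; one y-axis crossing is at y = 0.
5. Together with the visible shape, these determine p as stated.

2*x^2 + 3*y^2 - 3*z^2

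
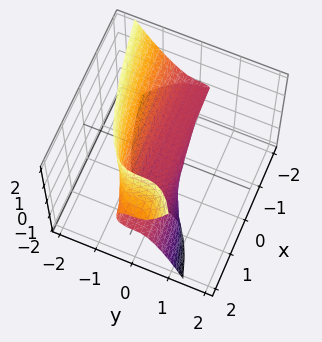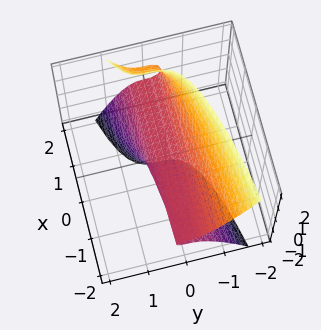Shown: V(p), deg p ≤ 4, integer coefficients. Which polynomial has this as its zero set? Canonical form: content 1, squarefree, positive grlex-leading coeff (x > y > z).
First, degree: a generic line meets the surface in up to 3 points, so deg p = 3.
Next, from the axis intercepts and sections: among the integer gridlines, it crosses the z-axis at z ∈ {-1, 0}; it meets the y-axis at y = 0 (among the integer gridlines).
Finally, putting this together gives p. Check: (-1, 0, 0) on the x-axis lies on the surface, and p(-1, 0, 0) = 0. ✓

x*z^2 - 3*y^3 - z^2 - z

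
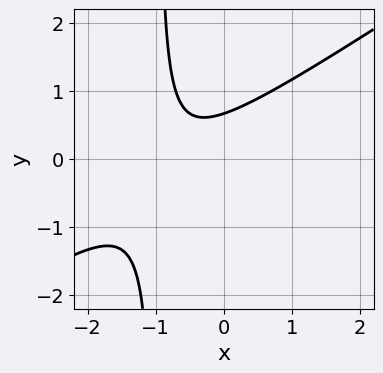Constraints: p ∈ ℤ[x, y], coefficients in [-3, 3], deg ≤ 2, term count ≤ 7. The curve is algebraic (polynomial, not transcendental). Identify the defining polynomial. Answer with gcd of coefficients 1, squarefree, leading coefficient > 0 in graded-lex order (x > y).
1. The degree is 2 — a generic line meets the curve in up to 2 points.
2. From the axis intercepts and sections: it misses every integer gridline on the x-axis.
3. Fitting integer coefficients to these (and the overall shape) gives p.

2*x^2 - 3*x*y + 3*x - 3*y + 2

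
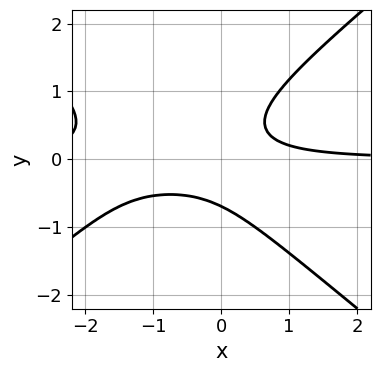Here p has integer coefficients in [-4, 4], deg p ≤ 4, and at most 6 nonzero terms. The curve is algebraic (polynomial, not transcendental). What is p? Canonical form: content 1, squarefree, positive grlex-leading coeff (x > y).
First, degree: a generic line meets the curve in up to 3 points, so deg p = 3.
Then, checking where it meets the axes: it misses every integer gridline on the x-axis.
Finally, together with the visible shape, these determine p as stated.

2*x^2*y - 3*y^3 + 3*x*y - 1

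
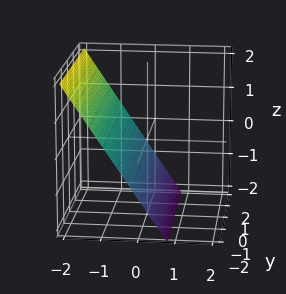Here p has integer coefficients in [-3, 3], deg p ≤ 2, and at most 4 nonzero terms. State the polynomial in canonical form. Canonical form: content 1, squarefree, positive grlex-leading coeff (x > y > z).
3*x + 2*z + 2

(a) Degree: every cross-section is a straight line — this is a plane, so deg p = 1.
(b) From the visible intercepts: it meets the z-axis at z = -1 (among the integer gridlines); no y-intercept at any integer in the box.
(c) These observations pin down the coefficients.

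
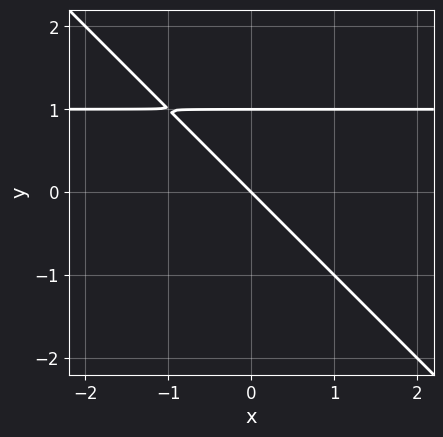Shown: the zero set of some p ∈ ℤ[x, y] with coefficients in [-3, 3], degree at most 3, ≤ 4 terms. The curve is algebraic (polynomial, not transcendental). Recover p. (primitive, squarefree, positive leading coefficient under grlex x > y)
(a) Degree: a generic line meets the curve in up to 2 points, so deg p = 2.
(b) Checking where it meets the axes: among the integer gridlines, it crosses the y-axis at y ∈ {0, 1}; one x-axis crossing is at x = 0.
(c) Putting this together gives p.

x*y + y^2 - x - y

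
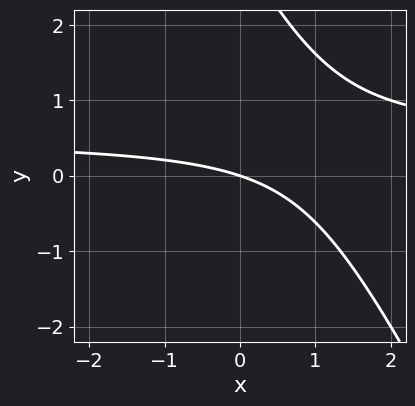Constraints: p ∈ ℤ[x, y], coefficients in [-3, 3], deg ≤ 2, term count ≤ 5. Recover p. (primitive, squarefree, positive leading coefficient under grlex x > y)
2*x*y + y^2 - x - 3*y

1. Degree: a generic line meets the curve in up to 2 points, so deg p = 2.
2. From the axis intercepts and sections: one y-axis crossing is at y = 0; it crosses the x-axis at the gridline x = 0.
3. Assembling these constraints gives the stated polynomial.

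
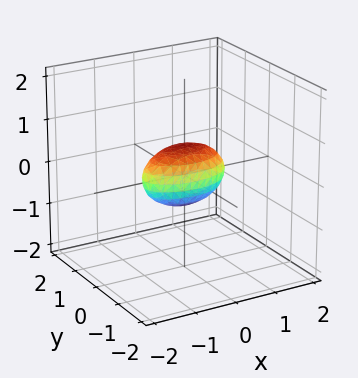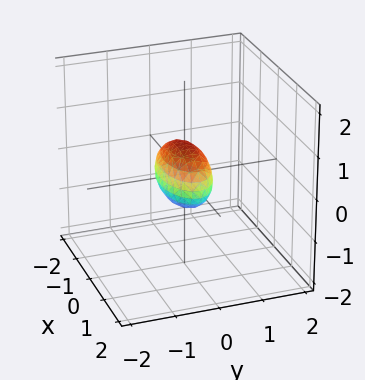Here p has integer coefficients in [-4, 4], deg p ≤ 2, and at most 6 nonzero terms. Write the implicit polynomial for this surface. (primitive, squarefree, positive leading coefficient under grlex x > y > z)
x^2 + 3*y^2 + 2*z^2 - 1

First, the degree is 2 — bounded and convex; a quadric.
Then, symmetries: the x ↦ −x reflection is a symmetry, so x appears only in even powers; it's symmetric under y → −y, forcing even powers of y; it's symmetric under z → −z, forcing even powers of z.
Next, observable constraints: the x-axis gridline crossings are at x ∈ {-1, 1}.
Finally, the integer polynomial consistent with all of this is the stated p.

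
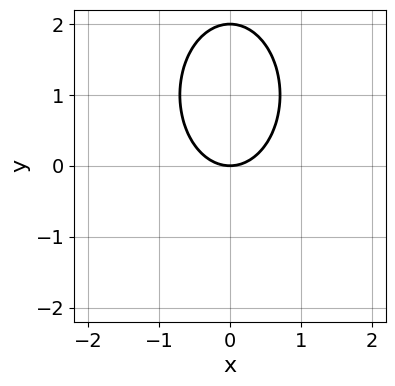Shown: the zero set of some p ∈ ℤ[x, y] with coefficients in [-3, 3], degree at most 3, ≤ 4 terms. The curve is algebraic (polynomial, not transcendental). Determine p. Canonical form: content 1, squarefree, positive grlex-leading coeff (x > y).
The degree is 2 — no degree-1 curve has this shape.
Symmetries: it's symmetric under x → −x, forcing even powers of x.
Observable constraints: among the integer gridlines, it crosses the y-axis at y ∈ {0, 2}; it meets the x-axis at x = 0 (among the integer gridlines).
These observations pin down the coefficients.

2*x^2 + y^2 - 2*y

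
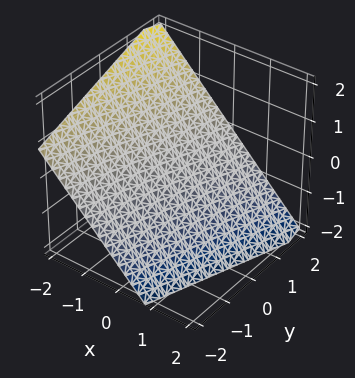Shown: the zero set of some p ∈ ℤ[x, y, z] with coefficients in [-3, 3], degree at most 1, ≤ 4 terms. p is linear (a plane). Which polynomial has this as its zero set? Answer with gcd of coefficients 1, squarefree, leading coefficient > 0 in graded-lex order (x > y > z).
3*x - y + 3*z + 2

First, deg p = 1.
Next, against the integer gridlines: it crosses the y-axis at the gridline y = 2.
Finally, assembling these constraints gives the stated polynomial.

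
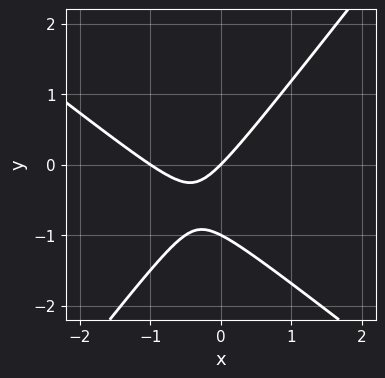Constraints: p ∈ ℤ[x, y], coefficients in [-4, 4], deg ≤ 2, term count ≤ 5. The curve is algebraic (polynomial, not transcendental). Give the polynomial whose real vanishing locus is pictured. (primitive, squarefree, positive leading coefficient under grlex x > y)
2*x^2 + x*y - 2*y^2 + 2*x - 2*y

(a) The degree is 2 — no degree-1 curve has this shape.
(b) From the axis intercepts and sections: among the integer gridlines, it crosses the x-axis at x ∈ {-1, 0}; among the integer gridlines, it crosses the y-axis at y ∈ {-1, 0}.
(c) Putting this together gives p.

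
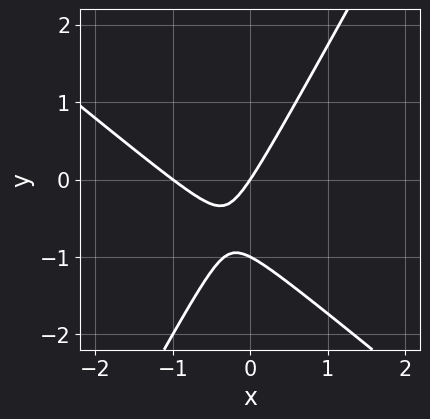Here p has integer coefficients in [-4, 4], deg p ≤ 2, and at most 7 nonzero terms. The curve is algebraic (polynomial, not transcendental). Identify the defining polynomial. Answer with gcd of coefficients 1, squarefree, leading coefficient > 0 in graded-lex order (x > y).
1. Degree: the shape is more complex than any degree-1 curve, so deg p = 2.
2. Reading off the gridlines: the x-axis gridline crossings are at x ∈ {-1, 0}; among the integer gridlines, it crosses the y-axis at y ∈ {-1, 0}.
3. Together with the visible shape, these determine p as stated.

3*x^2 + 2*x*y - 2*y^2 + 3*x - 2*y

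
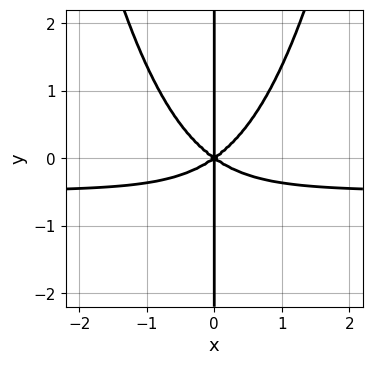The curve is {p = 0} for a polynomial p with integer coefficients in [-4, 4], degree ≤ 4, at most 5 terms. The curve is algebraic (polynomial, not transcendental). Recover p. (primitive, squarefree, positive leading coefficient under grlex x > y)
2*x^3*y + x^3 - 2*x*y^2

First, the degree is 4 — no degree-3 curve has this shape.
Then, checking where it meets the axes: one x-axis crossing is at x = 0; the visible y-axis segment lies entirely on the curve.
Finally, together with the visible shape, these determine p as stated.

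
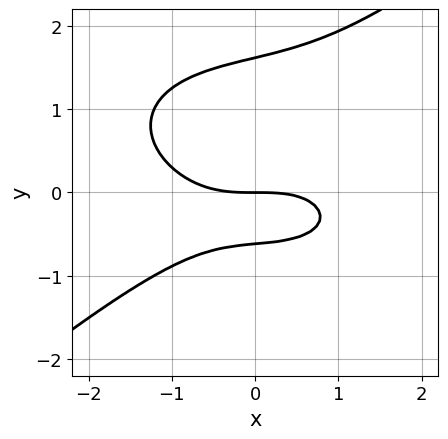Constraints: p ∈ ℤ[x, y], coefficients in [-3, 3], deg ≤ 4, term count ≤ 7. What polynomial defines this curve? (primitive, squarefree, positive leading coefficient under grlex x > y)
x^3 + x*y^2 - 3*y^3 + 3*y^2 + 3*y

First, deg p = 3. The shape is more complex than any degree-2 curve.
Then, from the axis intercepts and sections: it meets the x-axis at x = 0 (among the integer gridlines); one y-axis crossing is at y = 0.
Finally, the integer polynomial consistent with all of this is the stated p.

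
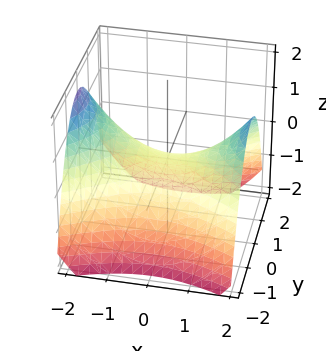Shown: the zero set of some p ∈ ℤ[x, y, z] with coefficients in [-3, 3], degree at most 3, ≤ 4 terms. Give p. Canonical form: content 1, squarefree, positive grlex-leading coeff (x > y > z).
The degree is 2 — a saddle surface; a quadric.
Symmetries: it's symmetric under y → −y, forcing even powers of y; the x ↦ −x reflection is a symmetry, so x appears only in even powers.
From the visible intercepts: it crosses the y-axis at the gridline y = 0; one x-axis crossing is at x = 0; it meets the z-axis at z = 0 (among the integer gridlines).
Assembling these constraints gives the stated polynomial.

x^2 - 2*y^2 - 3*z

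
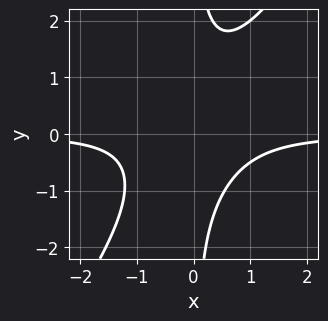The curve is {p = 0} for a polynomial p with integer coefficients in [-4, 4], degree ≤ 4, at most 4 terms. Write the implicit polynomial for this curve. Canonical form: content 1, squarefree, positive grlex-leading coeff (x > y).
3*x^2*y - 2*x*y^2 + 2

1. The degree is 3 — the shape is more complex than any degree-2 curve.
2. Observable constraints: the curve avoids every integer y-axis point in the box; the curve avoids every integer x-axis point in the box.
3. Solving for integer coefficients yields p as stated.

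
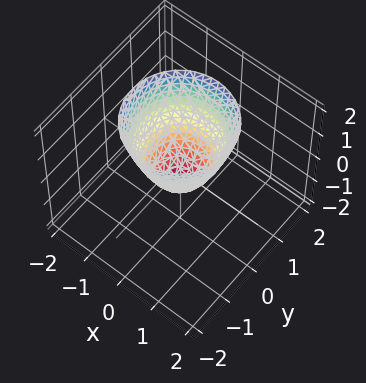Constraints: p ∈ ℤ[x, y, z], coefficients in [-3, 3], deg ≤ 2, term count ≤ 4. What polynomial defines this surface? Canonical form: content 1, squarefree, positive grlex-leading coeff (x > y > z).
3*x^2 + 3*y^2 - 2*z - 1

(a) The degree is 2 — a generic line meets the surface in up to 2 points.
(b) Symmetries: the z-axis is an axis of rotation, so x and y enter only as x² + y².
(c) Checking where it meets the axes: a circular section at z = 2 has radius between 1 and 2.
(d) Fitting integer coefficients to these (and the overall shape) gives p.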